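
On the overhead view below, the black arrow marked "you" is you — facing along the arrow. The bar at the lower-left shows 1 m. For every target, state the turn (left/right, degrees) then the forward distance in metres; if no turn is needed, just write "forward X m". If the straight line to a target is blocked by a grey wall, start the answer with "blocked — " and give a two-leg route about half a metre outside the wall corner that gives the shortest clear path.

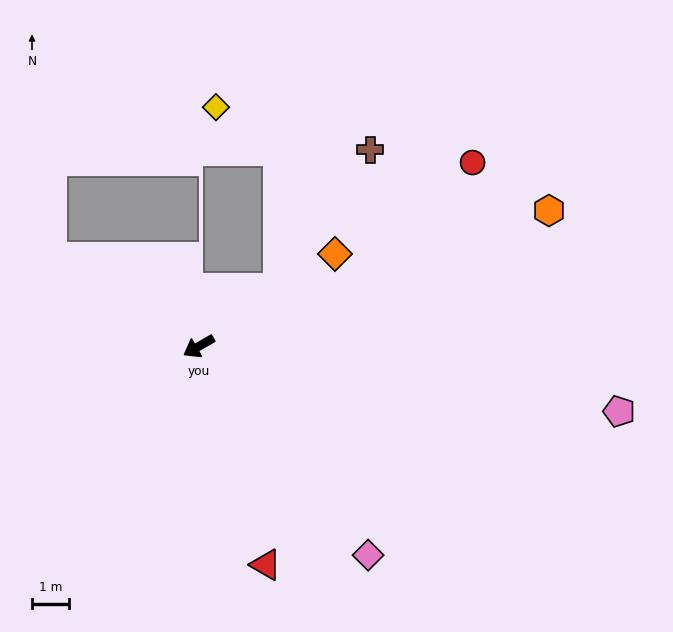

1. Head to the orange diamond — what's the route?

turn right 176°, forward 4.4 m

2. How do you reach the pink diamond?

turn left 99°, forward 7.2 m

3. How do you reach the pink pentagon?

turn left 141°, forward 11.5 m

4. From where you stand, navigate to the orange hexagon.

turn left 171°, forward 10.1 m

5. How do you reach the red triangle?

turn left 77°, forward 6.2 m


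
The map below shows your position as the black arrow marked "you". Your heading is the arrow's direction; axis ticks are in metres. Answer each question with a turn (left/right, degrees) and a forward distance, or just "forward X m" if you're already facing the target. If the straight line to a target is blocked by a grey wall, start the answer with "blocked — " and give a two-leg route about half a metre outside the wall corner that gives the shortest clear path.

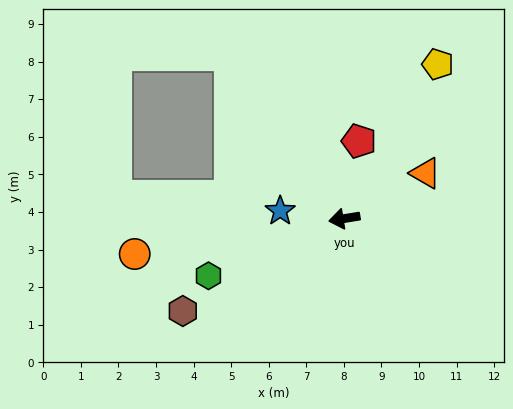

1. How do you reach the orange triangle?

turn right 160°, forward 2.5 m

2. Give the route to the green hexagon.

turn left 14°, forward 3.9 m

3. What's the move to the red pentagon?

turn right 110°, forward 2.1 m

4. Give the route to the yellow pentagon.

turn right 130°, forward 4.8 m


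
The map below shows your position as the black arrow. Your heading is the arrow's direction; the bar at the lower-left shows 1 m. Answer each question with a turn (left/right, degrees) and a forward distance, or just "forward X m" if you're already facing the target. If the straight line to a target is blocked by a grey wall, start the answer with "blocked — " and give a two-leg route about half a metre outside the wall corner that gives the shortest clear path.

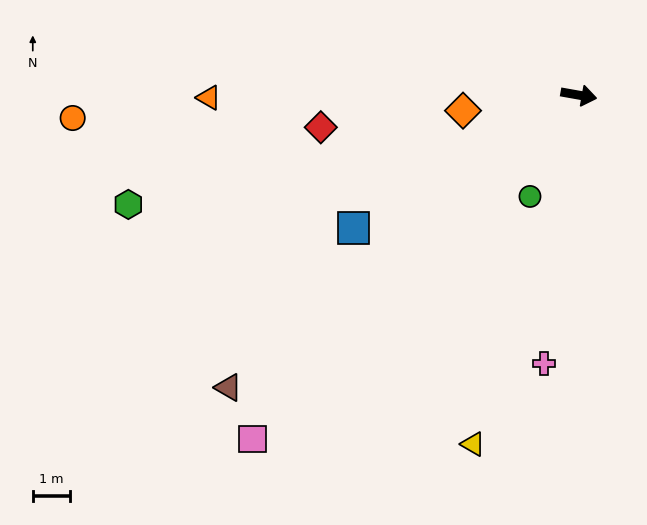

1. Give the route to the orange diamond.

turn right 162°, forward 3.1 m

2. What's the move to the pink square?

turn right 123°, forward 12.6 m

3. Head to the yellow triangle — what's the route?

turn right 97°, forward 9.7 m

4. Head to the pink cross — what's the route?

turn right 87°, forward 7.2 m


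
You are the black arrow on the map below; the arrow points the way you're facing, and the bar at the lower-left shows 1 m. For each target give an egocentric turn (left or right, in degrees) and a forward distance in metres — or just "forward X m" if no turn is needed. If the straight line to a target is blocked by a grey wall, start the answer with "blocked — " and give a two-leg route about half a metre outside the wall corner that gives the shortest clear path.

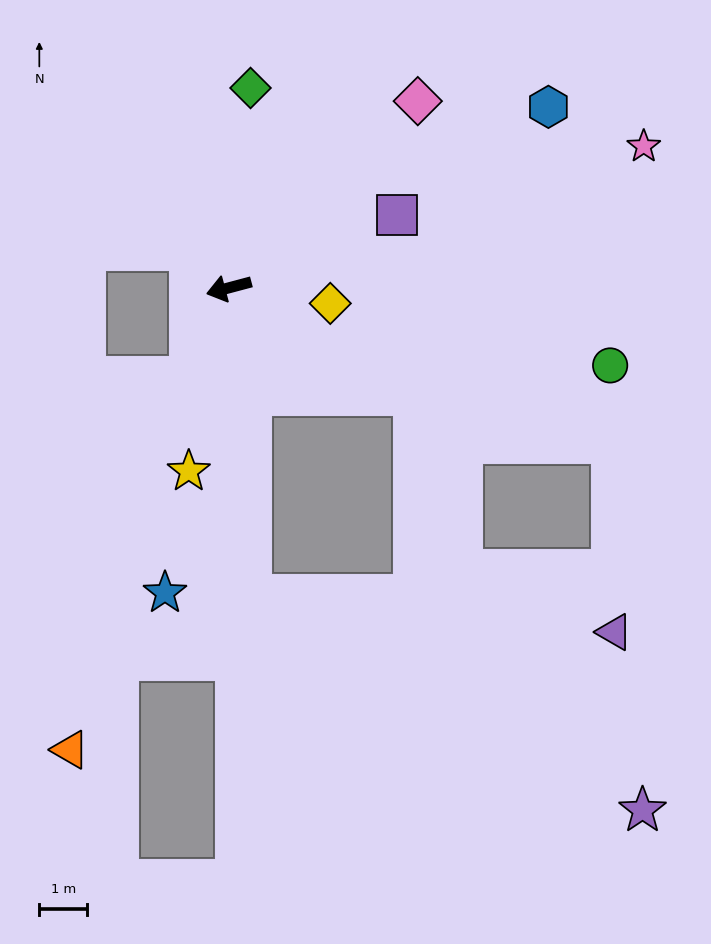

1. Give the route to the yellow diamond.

turn left 156°, forward 2.1 m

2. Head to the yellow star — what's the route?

turn left 63°, forward 3.9 m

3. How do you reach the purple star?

blocked — turn left 79°, forward 6.4 m, then turn left 57°, forward 9.3 m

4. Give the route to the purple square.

turn right 172°, forward 3.8 m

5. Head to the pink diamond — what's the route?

turn right 150°, forward 5.5 m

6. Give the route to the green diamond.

turn right 111°, forward 4.2 m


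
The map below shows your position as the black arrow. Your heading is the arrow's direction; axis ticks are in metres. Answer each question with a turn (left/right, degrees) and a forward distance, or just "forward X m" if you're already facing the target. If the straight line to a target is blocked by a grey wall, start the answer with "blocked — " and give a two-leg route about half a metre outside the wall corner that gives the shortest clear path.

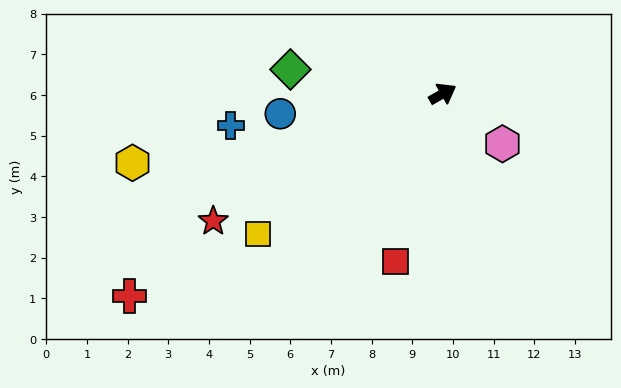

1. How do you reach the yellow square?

turn right 172°, forward 5.7 m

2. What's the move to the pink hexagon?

turn right 70°, forward 1.9 m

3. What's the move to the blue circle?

turn left 157°, forward 4.0 m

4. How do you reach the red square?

turn right 136°, forward 4.3 m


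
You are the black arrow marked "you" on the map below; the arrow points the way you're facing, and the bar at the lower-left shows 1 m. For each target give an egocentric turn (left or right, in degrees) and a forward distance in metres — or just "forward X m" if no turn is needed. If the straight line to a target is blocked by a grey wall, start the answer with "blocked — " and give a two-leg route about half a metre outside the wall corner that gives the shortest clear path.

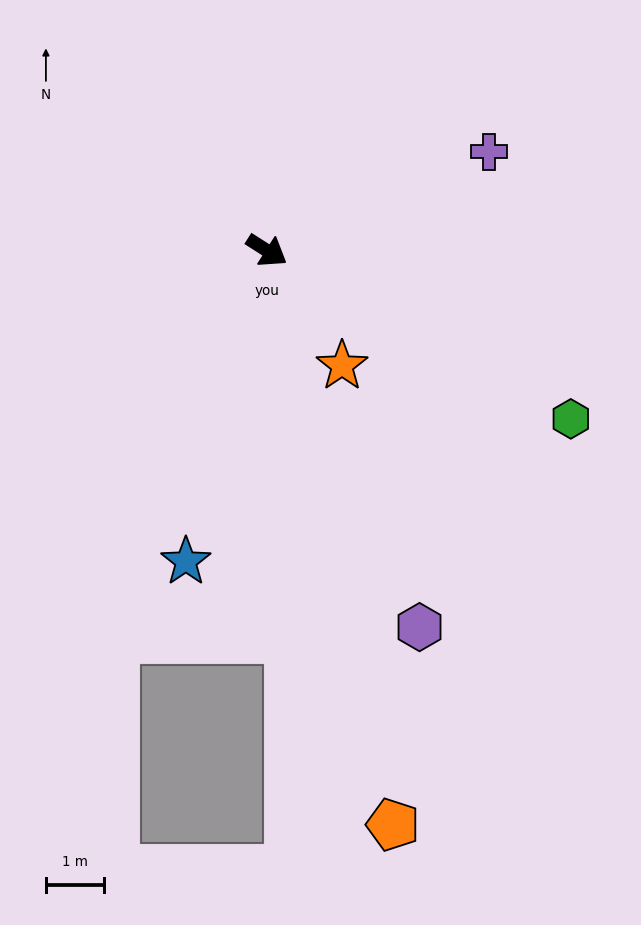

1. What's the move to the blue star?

turn right 72°, forward 5.5 m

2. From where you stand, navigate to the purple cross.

turn left 56°, forward 4.2 m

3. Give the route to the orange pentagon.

turn right 45°, forward 10.0 m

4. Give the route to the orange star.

turn right 24°, forward 2.4 m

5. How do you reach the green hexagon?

turn left 4°, forward 5.9 m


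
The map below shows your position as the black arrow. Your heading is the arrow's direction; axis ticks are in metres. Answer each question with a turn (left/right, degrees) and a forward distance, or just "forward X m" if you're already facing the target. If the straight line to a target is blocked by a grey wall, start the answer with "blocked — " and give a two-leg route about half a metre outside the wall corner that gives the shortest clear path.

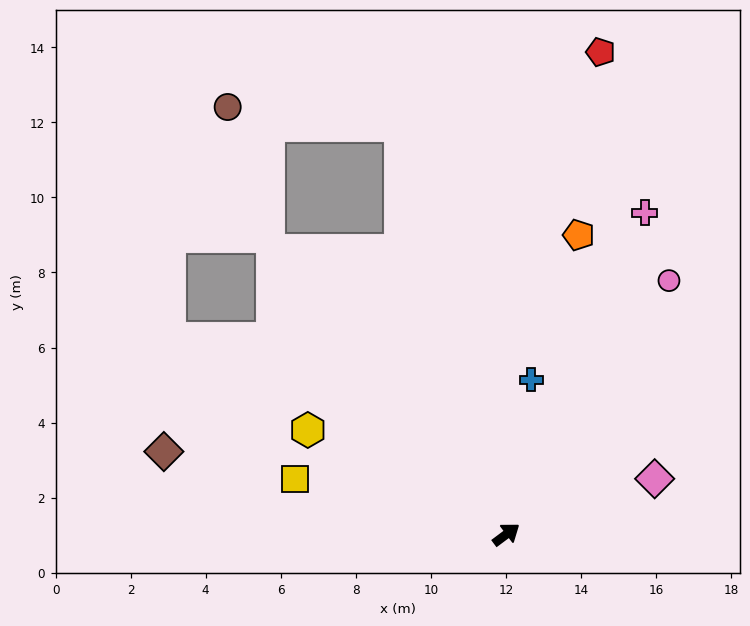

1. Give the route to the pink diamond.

turn right 16°, forward 4.2 m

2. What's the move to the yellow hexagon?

turn left 115°, forward 6.0 m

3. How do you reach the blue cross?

turn left 44°, forward 4.2 m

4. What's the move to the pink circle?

turn left 21°, forward 8.0 m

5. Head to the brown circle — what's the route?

blocked — turn left 68°, forward 11.2 m, then turn left 69°, forward 4.6 m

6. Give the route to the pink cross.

turn left 30°, forward 9.3 m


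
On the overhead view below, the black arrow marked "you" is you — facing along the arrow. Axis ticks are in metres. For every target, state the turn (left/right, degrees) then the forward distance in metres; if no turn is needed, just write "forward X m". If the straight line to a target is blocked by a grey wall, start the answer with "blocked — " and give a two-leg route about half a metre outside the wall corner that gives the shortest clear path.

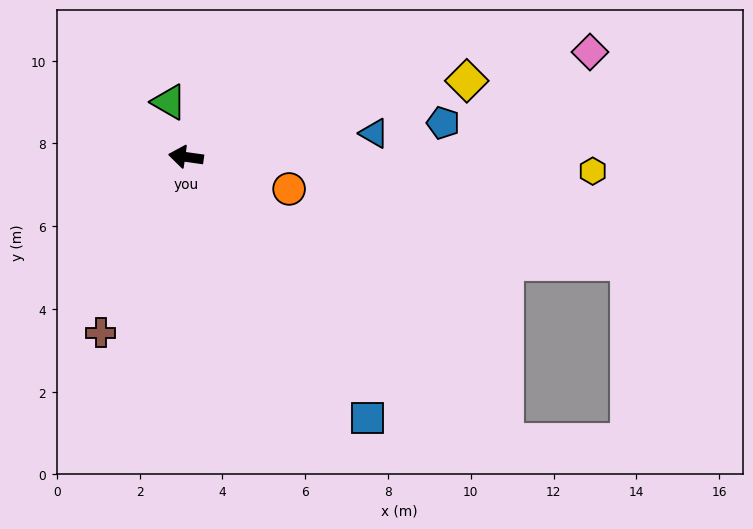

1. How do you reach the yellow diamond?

turn right 157°, forward 7.0 m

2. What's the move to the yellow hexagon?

turn right 174°, forward 9.8 m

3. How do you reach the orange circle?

turn left 171°, forward 2.6 m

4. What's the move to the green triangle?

turn right 65°, forward 1.4 m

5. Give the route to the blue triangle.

turn right 165°, forward 4.6 m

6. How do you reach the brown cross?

turn left 72°, forward 4.7 m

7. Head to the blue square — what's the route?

turn left 133°, forward 7.7 m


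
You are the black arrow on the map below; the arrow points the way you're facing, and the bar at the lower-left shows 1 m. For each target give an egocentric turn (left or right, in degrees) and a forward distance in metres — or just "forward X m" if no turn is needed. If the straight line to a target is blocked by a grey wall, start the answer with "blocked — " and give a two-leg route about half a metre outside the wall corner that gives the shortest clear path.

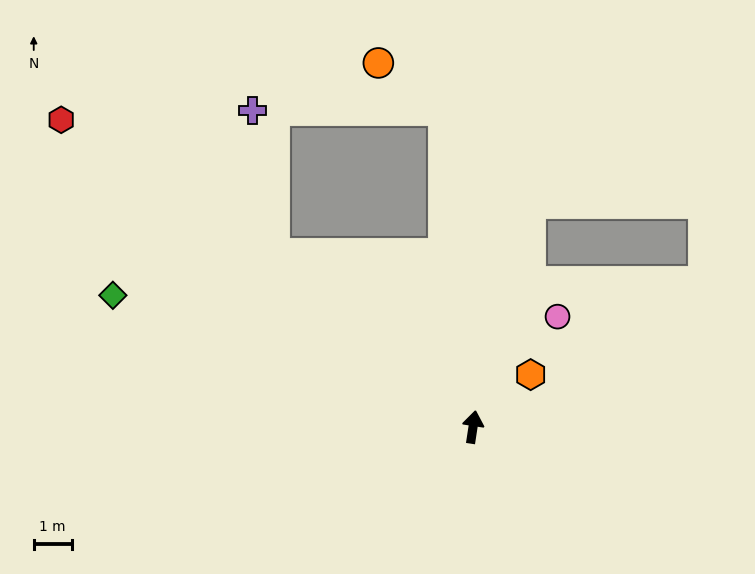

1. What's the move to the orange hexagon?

turn right 39°, forward 2.1 m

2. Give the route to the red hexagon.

turn left 62°, forward 13.5 m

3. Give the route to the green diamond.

turn left 79°, forward 10.1 m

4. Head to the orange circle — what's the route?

blocked — turn left 14°, forward 8.4 m, then turn left 49°, forward 2.1 m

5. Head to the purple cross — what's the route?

blocked — turn left 58°, forward 6.9 m, then turn right 41°, forward 3.8 m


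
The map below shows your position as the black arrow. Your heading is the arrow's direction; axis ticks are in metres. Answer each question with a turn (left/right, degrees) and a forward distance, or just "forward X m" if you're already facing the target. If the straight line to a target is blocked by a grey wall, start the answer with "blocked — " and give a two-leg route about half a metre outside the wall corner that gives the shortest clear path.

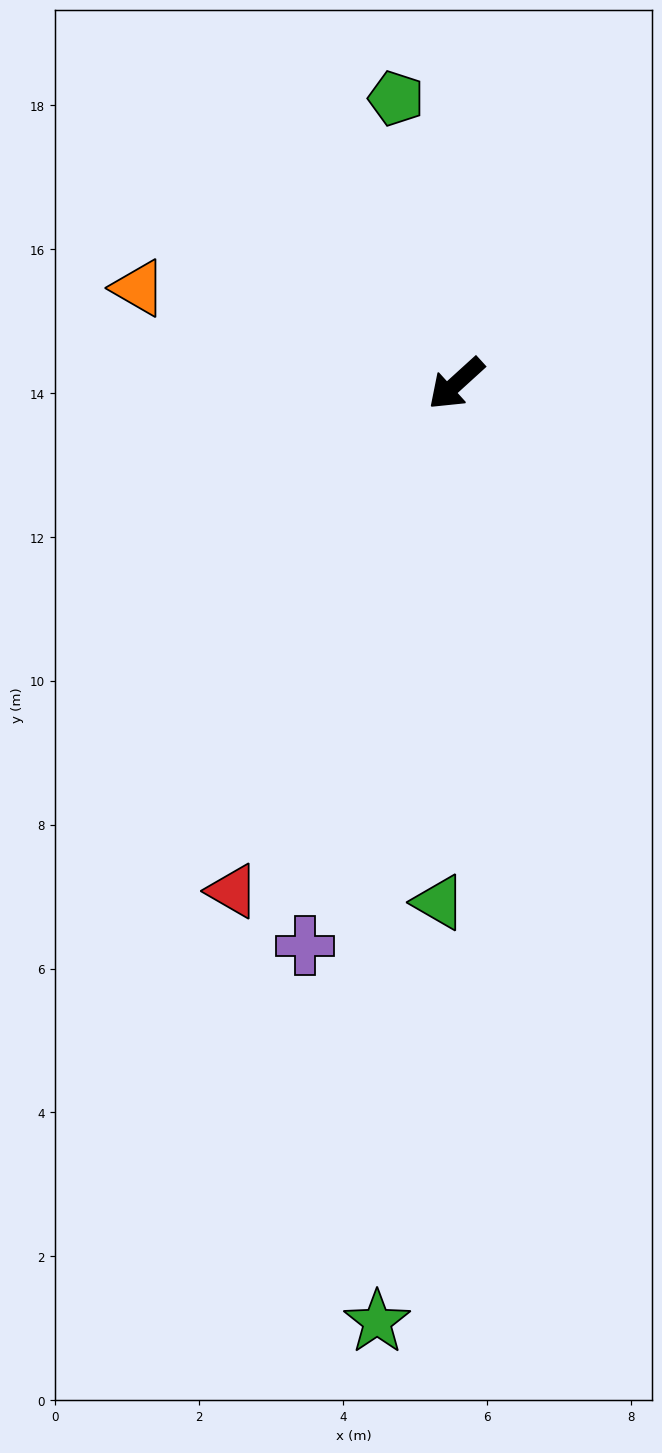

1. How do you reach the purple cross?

turn left 33°, forward 8.1 m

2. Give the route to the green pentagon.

turn right 120°, forward 4.1 m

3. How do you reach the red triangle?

turn left 24°, forward 7.7 m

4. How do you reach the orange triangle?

turn right 59°, forward 4.6 m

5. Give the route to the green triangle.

turn left 46°, forward 7.2 m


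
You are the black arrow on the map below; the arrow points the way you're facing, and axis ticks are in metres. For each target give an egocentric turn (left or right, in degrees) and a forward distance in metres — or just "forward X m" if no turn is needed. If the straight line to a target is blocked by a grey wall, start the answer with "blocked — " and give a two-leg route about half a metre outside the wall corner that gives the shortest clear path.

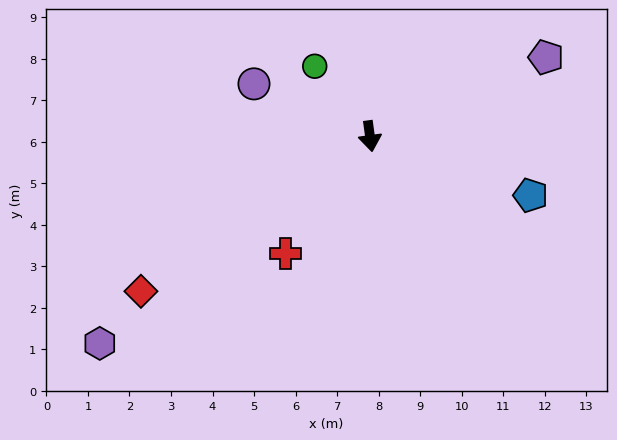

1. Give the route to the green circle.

turn right 150°, forward 2.1 m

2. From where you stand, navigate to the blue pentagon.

turn left 62°, forward 4.1 m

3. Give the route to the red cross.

turn right 44°, forward 3.5 m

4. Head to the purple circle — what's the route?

turn right 122°, forward 3.1 m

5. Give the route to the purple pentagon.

turn left 106°, forward 4.6 m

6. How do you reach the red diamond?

turn right 64°, forward 6.7 m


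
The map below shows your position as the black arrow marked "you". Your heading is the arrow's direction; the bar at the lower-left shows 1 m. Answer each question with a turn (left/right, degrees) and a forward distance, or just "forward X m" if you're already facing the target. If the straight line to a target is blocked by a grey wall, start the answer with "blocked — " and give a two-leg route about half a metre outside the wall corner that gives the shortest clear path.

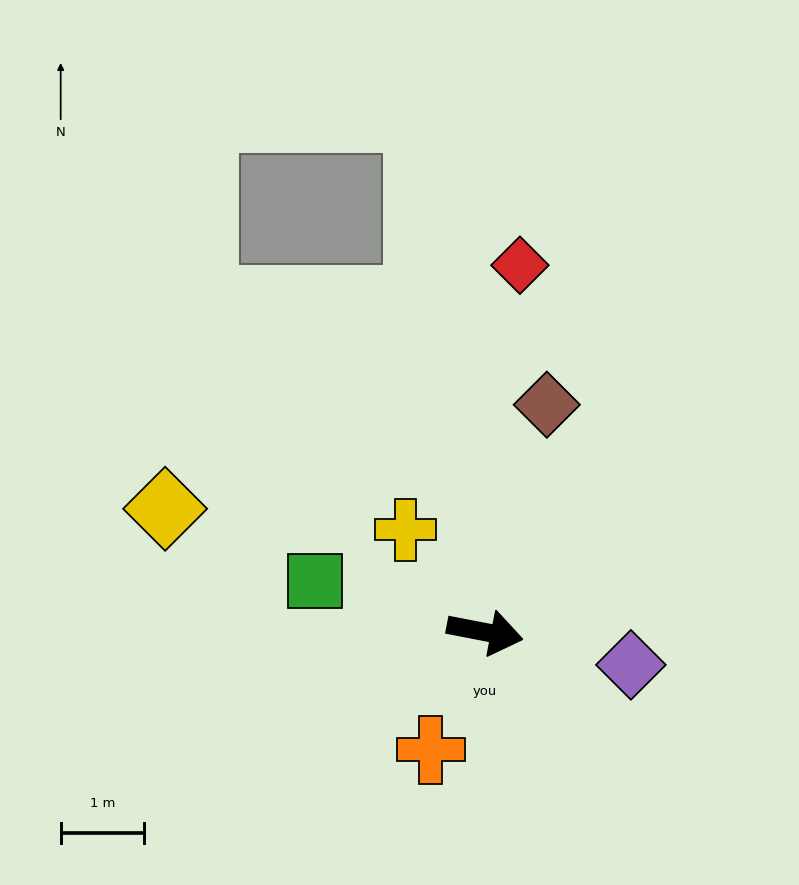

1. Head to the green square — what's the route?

turn left 174°, forward 2.1 m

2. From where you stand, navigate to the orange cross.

turn right 104°, forward 1.6 m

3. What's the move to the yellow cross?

turn left 139°, forward 1.6 m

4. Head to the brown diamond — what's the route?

turn left 86°, forward 2.8 m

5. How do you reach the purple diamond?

forward 1.8 m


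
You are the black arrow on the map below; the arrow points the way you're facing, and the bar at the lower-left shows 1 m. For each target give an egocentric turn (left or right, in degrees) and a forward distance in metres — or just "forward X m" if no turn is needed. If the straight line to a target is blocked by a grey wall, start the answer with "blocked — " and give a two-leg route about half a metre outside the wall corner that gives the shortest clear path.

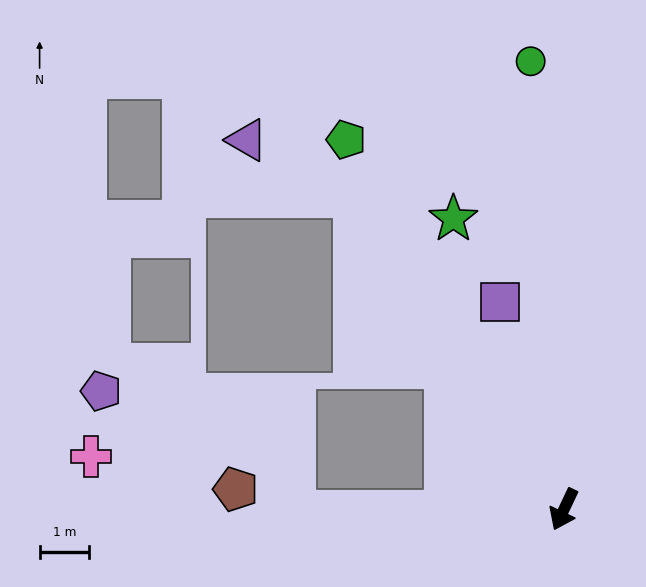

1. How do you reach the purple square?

turn right 138°, forward 4.4 m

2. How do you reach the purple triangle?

blocked — turn right 121°, forward 7.6 m, then turn left 28°, forward 2.4 m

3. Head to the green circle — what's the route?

turn right 150°, forward 9.0 m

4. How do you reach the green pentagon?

turn right 124°, forward 8.6 m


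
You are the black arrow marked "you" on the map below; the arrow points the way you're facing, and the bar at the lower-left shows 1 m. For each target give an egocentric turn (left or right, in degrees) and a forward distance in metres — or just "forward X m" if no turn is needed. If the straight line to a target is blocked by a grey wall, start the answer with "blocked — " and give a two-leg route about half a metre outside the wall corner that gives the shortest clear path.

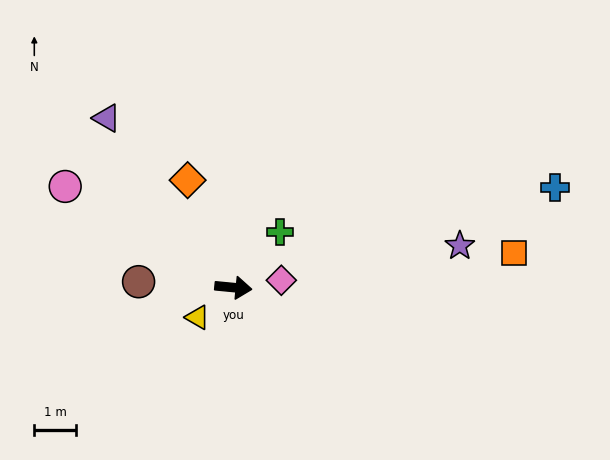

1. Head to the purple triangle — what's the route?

turn left 132°, forward 5.1 m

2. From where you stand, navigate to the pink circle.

turn left 154°, forward 4.8 m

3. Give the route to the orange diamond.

turn left 119°, forward 2.8 m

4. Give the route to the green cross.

turn left 55°, forward 1.8 m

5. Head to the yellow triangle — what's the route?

turn right 135°, forward 1.1 m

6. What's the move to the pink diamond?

turn left 14°, forward 1.2 m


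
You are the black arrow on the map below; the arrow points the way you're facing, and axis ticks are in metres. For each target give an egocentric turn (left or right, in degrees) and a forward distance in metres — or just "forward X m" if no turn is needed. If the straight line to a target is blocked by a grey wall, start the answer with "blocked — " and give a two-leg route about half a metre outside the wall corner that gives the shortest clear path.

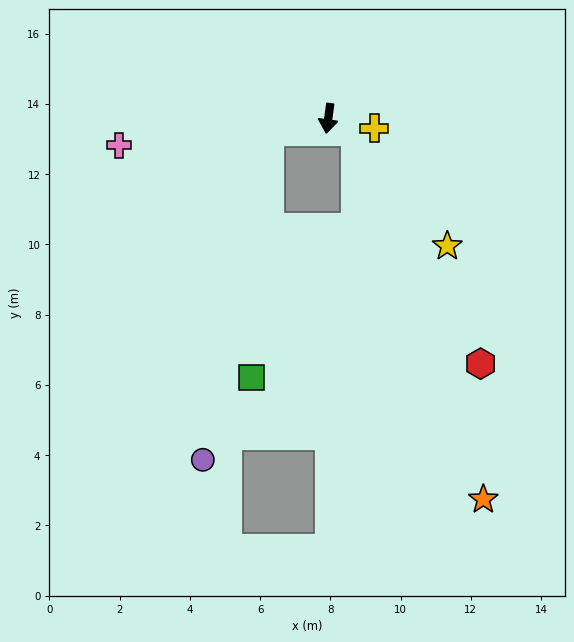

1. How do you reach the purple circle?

blocked — turn right 70°, forward 1.7 m, then turn left 66°, forward 9.5 m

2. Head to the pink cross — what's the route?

turn right 75°, forward 6.0 m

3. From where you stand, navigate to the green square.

blocked — turn right 70°, forward 1.7 m, then turn left 74°, forward 7.0 m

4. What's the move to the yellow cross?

turn left 86°, forward 1.3 m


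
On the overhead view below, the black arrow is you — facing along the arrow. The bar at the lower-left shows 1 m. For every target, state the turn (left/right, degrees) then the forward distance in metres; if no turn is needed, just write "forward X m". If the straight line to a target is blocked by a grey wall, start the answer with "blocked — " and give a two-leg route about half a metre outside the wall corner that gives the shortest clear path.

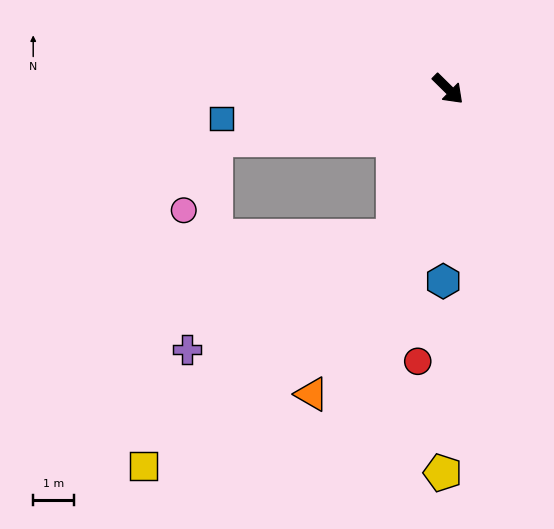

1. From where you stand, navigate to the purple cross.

blocked — turn right 66°, forward 3.9 m, then turn right 41°, forward 5.8 m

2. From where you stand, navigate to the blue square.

turn right 128°, forward 5.6 m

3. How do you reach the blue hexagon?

turn right 47°, forward 4.7 m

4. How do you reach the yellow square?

blocked — turn right 66°, forward 3.9 m, then turn right 27°, forward 8.3 m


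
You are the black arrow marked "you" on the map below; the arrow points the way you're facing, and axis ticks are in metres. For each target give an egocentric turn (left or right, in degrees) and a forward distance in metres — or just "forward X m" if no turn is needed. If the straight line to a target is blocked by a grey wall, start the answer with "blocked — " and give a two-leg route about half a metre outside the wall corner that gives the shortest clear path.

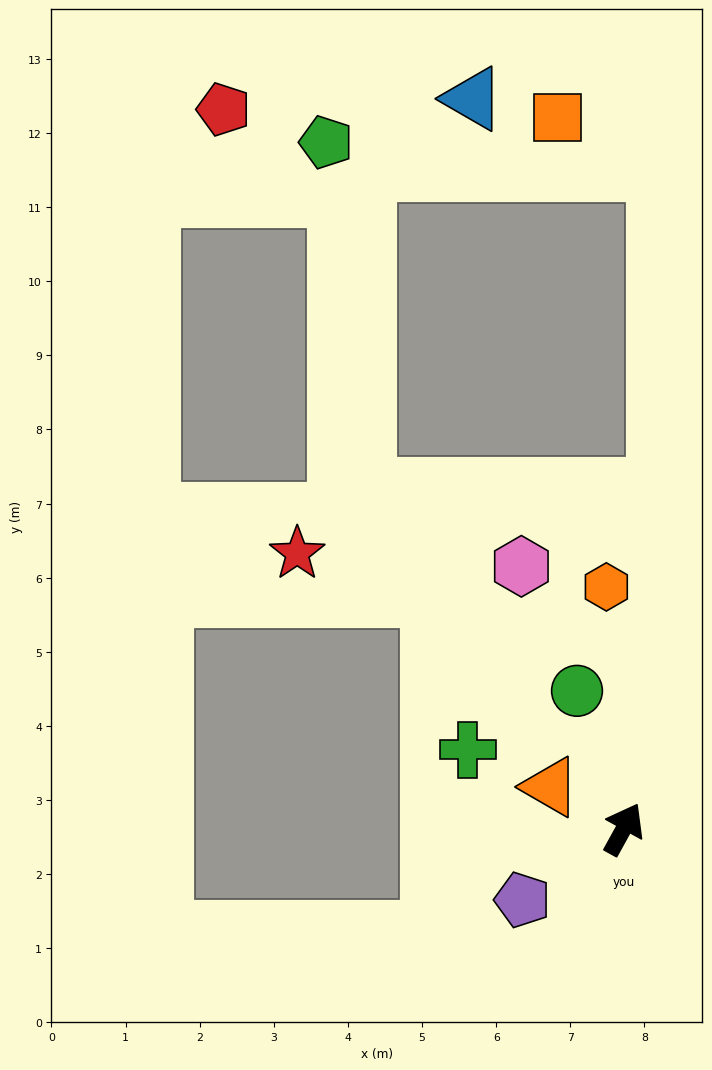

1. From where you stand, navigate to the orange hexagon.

turn left 33°, forward 3.3 m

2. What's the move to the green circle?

turn left 48°, forward 2.0 m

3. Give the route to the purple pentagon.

turn left 154°, forward 1.7 m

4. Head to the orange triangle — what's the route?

turn left 89°, forward 1.1 m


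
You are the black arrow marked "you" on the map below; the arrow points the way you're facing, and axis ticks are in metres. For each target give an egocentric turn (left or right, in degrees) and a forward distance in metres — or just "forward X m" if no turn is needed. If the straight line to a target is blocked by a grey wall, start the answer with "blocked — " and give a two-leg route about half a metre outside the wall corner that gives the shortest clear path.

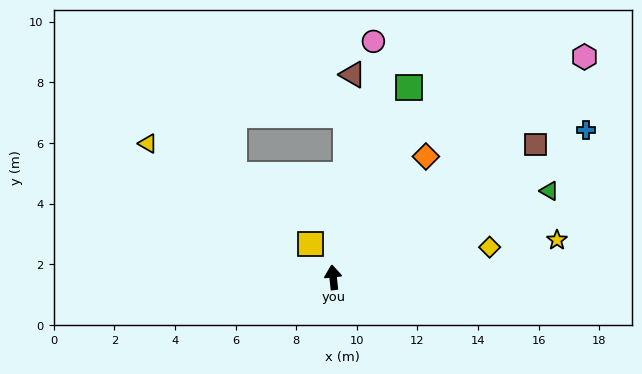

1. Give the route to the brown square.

turn right 63°, forward 8.0 m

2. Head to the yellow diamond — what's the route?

turn right 85°, forward 5.3 m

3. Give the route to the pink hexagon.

turn right 55°, forward 11.0 m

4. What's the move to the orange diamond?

turn right 44°, forward 5.0 m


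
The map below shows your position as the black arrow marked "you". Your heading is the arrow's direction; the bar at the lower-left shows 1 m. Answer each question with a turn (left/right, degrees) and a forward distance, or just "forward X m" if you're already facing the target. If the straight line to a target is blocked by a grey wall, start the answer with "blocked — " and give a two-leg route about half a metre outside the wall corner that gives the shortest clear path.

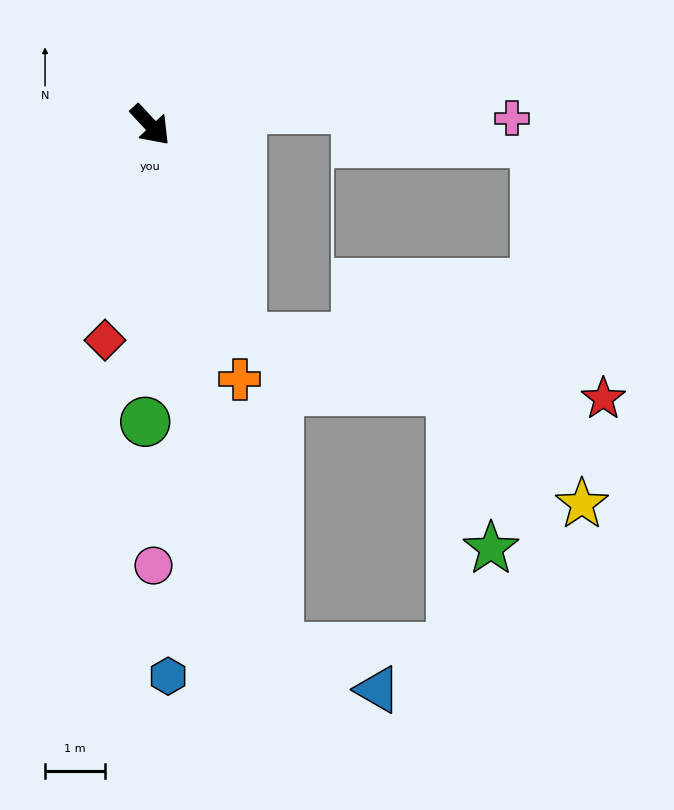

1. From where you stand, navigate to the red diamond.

turn right 55°, forward 3.7 m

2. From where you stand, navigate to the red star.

blocked — turn right 20°, forward 3.9 m, then turn left 58°, forward 6.1 m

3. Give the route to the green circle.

turn right 44°, forward 4.9 m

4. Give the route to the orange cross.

turn right 24°, forward 4.5 m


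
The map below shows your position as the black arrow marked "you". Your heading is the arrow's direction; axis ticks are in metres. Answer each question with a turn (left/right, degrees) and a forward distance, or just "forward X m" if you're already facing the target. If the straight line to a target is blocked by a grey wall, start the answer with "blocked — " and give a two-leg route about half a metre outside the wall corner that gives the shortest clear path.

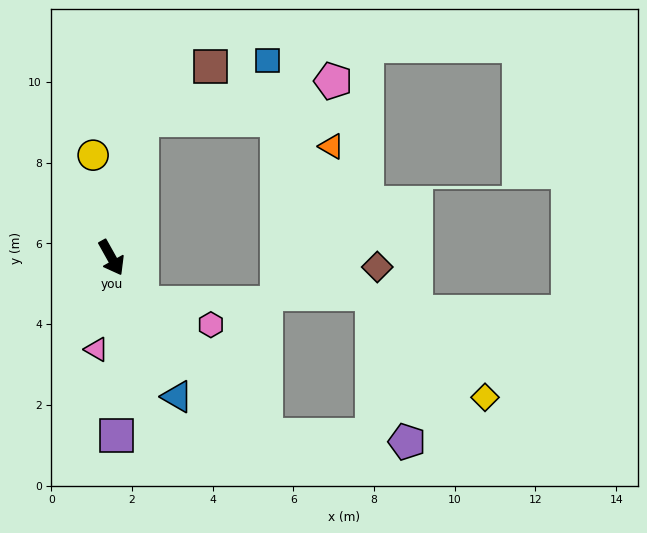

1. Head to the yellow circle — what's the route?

turn left 161°, forward 2.6 m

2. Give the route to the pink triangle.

turn right 38°, forward 2.3 m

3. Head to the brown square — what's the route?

blocked — turn left 138°, forward 3.5 m, then turn right 39°, forward 2.1 m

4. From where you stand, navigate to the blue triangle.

turn right 4°, forward 3.8 m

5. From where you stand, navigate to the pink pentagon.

blocked — turn left 138°, forward 3.5 m, then turn right 66°, forward 4.8 m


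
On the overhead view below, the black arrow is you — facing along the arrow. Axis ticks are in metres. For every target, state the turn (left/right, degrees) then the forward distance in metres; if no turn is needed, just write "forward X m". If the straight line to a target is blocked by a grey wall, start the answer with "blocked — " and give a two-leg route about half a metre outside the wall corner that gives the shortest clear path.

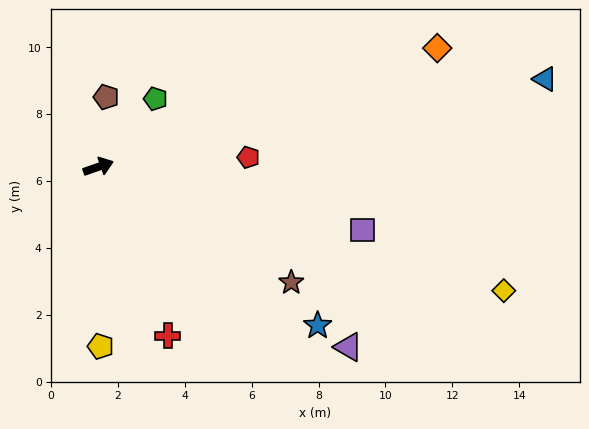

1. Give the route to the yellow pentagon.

turn right 109°, forward 5.4 m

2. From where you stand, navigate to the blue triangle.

turn right 8°, forward 13.6 m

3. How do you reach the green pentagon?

turn left 31°, forward 2.7 m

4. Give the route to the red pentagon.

turn right 16°, forward 4.5 m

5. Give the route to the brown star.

turn right 50°, forward 6.7 m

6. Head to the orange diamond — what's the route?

forward 10.7 m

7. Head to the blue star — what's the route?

turn right 55°, forward 8.1 m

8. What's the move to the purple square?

turn right 33°, forward 8.1 m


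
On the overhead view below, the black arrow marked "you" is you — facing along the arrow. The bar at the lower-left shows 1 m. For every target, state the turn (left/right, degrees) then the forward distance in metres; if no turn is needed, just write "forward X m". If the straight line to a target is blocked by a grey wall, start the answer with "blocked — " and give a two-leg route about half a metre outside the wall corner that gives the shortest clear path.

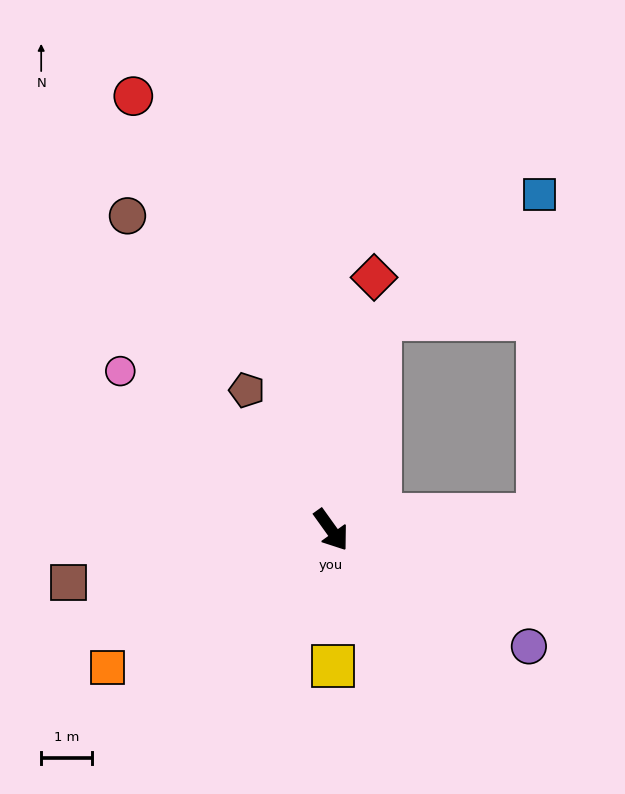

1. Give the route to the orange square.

turn right 94°, forward 5.1 m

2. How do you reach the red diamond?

turn left 135°, forward 5.0 m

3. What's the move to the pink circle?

turn right 163°, forward 5.2 m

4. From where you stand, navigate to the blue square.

blocked — turn left 131°, forward 4.2 m, then turn right 38°, forward 4.0 m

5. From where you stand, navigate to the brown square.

turn right 114°, forward 5.2 m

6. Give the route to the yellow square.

turn right 35°, forward 2.7 m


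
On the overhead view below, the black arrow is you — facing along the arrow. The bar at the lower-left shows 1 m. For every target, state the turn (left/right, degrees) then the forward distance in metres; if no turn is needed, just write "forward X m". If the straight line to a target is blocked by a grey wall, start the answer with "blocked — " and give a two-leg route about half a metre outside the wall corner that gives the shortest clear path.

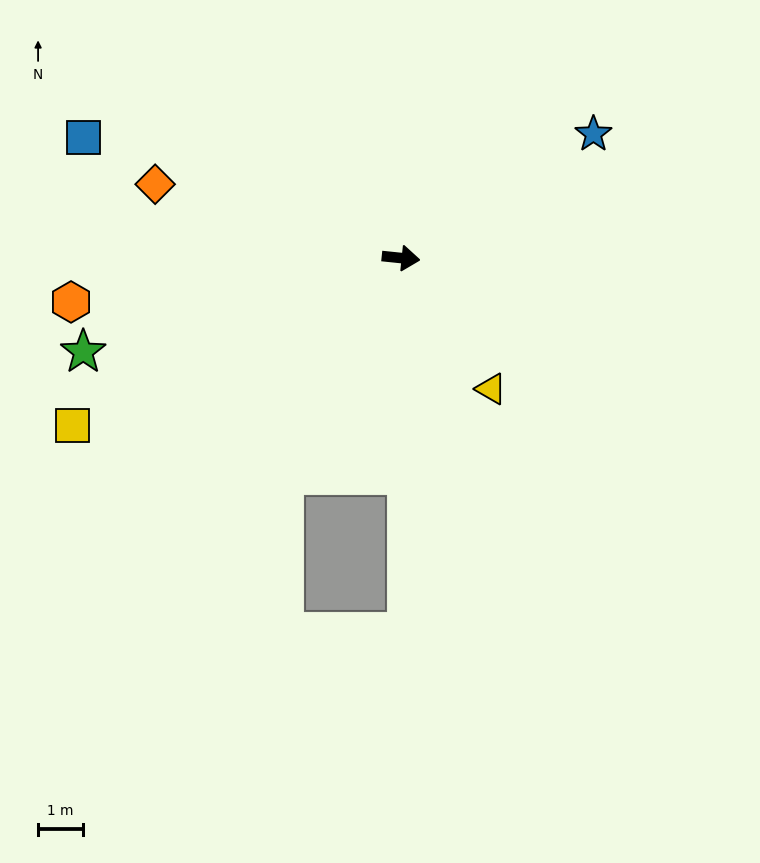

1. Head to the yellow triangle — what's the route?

turn right 50°, forward 3.5 m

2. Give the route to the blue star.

turn left 39°, forward 5.1 m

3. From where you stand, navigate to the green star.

turn right 158°, forward 7.3 m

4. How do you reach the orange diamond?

turn left 169°, forward 5.7 m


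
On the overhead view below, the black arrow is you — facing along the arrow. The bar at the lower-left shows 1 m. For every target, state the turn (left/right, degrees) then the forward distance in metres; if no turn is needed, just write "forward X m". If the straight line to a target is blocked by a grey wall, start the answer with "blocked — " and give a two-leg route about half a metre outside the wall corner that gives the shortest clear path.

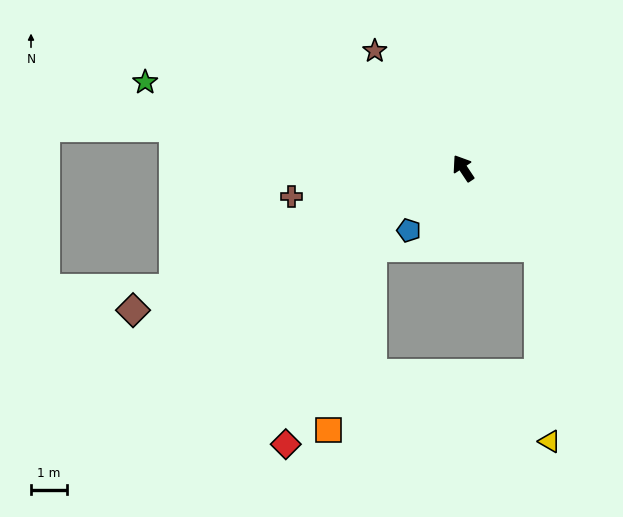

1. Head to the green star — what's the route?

turn left 41°, forward 9.3 m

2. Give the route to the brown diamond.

turn left 80°, forward 10.1 m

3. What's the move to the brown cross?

turn left 66°, forward 4.9 m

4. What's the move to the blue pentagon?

turn left 105°, forward 2.3 m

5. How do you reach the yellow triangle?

blocked — turn right 170°, forward 3.1 m, then turn right 40°, forward 5.5 m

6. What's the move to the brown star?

turn left 3°, forward 4.1 m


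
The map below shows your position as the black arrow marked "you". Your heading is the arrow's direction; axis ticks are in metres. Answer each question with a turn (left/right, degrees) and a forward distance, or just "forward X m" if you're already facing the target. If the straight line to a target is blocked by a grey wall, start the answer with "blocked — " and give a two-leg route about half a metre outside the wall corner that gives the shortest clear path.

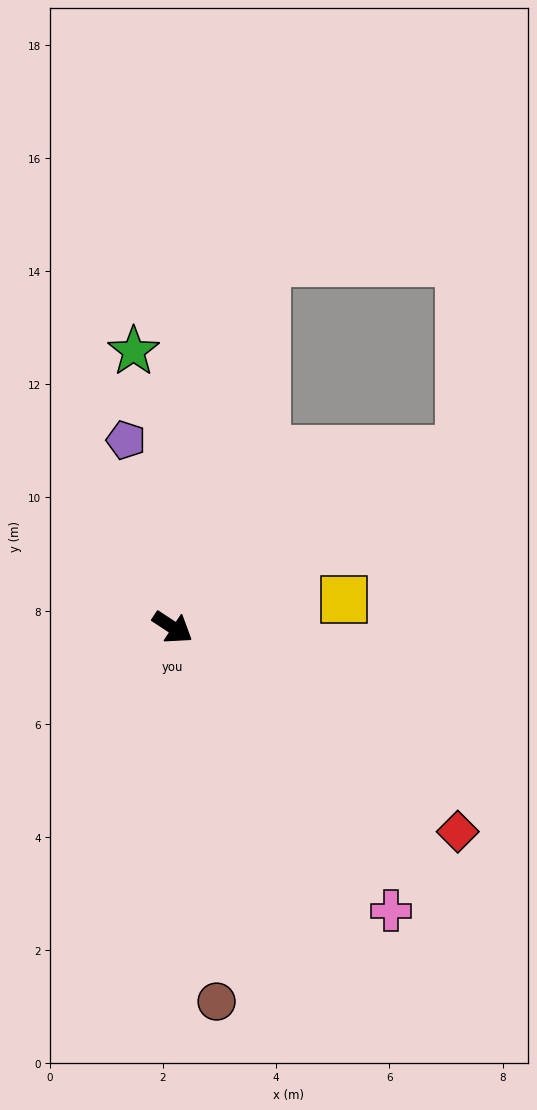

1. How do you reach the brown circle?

turn right 50°, forward 6.7 m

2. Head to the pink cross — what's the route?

turn right 19°, forward 6.3 m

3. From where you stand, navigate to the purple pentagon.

turn left 137°, forward 3.4 m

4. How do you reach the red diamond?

turn right 2°, forward 6.2 m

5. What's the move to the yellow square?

turn left 43°, forward 3.1 m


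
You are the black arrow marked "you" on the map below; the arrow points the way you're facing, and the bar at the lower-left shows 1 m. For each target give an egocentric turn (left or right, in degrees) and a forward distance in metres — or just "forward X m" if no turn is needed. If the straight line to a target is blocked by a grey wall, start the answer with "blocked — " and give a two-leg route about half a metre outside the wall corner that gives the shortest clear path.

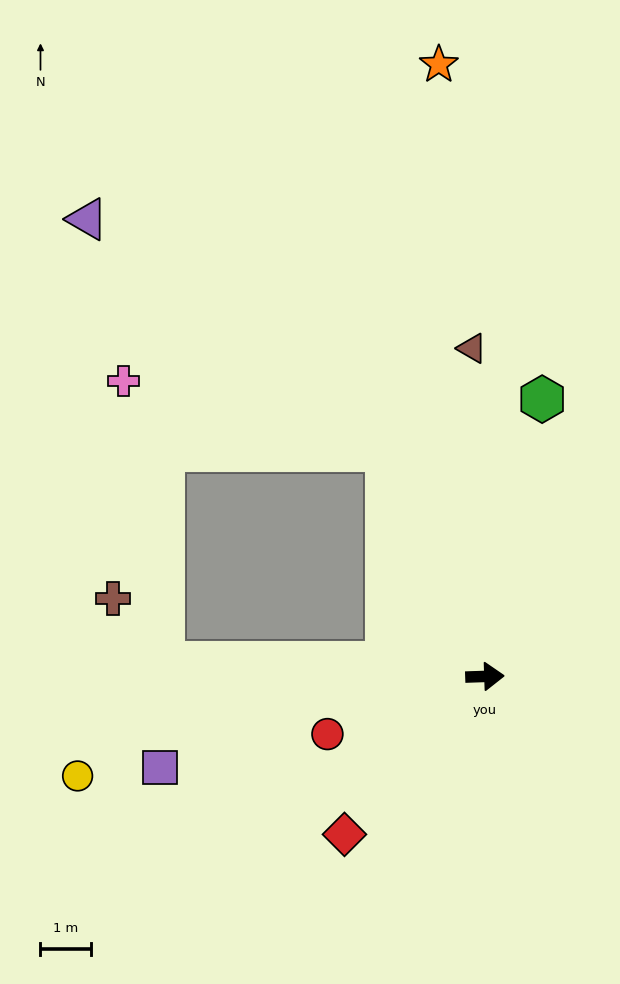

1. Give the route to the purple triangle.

blocked — turn left 111°, forward 4.9 m, then turn left 29°, forward 7.5 m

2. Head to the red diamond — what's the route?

turn right 134°, forward 4.2 m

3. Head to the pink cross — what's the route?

blocked — turn left 111°, forward 4.9 m, then turn left 52°, forward 5.4 m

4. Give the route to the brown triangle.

turn left 90°, forward 6.5 m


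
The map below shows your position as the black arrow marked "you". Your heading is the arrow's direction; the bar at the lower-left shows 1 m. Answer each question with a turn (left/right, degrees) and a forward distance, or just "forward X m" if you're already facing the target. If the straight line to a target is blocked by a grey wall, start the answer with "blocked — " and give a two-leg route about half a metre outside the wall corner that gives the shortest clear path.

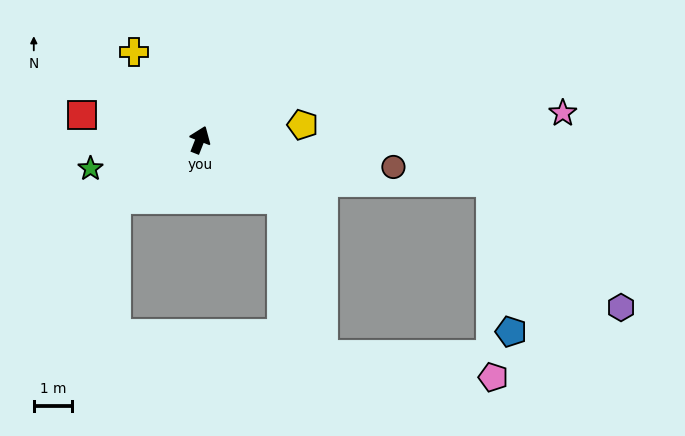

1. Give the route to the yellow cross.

turn left 59°, forward 2.9 m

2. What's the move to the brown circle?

turn right 77°, forward 5.1 m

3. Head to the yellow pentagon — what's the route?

turn right 60°, forward 2.7 m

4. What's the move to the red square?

turn left 100°, forward 3.2 m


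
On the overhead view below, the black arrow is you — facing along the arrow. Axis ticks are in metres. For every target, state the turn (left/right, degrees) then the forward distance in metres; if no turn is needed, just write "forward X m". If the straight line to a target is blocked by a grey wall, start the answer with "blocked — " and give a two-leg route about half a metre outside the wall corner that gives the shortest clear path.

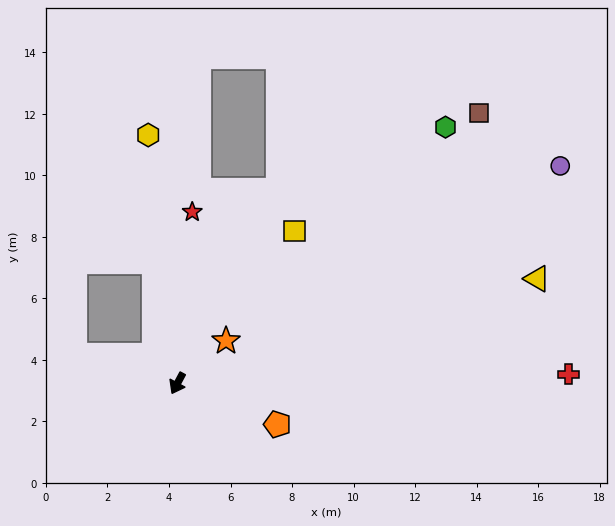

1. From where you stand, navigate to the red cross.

turn left 119°, forward 12.7 m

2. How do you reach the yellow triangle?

turn left 134°, forward 12.2 m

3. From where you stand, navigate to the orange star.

turn left 159°, forward 2.1 m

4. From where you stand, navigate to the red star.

turn right 157°, forward 5.6 m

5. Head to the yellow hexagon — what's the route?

turn right 145°, forward 8.1 m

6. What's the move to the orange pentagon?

turn left 96°, forward 3.5 m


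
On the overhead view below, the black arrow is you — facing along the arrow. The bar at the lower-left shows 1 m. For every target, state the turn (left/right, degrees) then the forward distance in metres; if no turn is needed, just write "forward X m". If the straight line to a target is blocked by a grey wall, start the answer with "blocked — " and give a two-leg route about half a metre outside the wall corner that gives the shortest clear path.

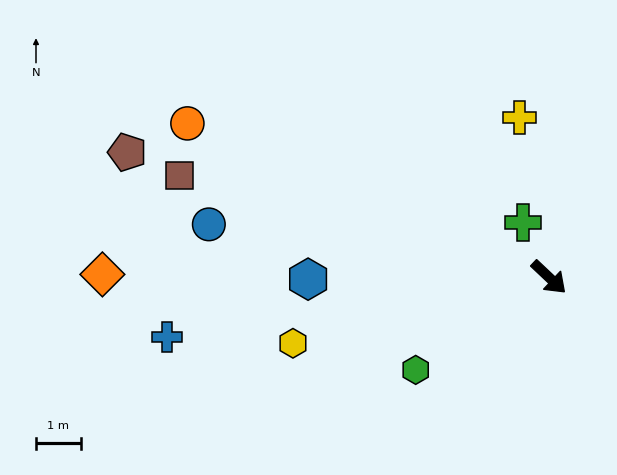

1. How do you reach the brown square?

turn right 152°, forward 8.6 m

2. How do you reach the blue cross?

turn right 128°, forward 8.6 m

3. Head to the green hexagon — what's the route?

turn right 102°, forward 3.6 m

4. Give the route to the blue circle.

turn right 146°, forward 7.7 m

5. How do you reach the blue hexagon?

turn right 136°, forward 5.4 m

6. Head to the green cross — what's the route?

turn left 159°, forward 1.4 m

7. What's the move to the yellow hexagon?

turn right 122°, forward 5.9 m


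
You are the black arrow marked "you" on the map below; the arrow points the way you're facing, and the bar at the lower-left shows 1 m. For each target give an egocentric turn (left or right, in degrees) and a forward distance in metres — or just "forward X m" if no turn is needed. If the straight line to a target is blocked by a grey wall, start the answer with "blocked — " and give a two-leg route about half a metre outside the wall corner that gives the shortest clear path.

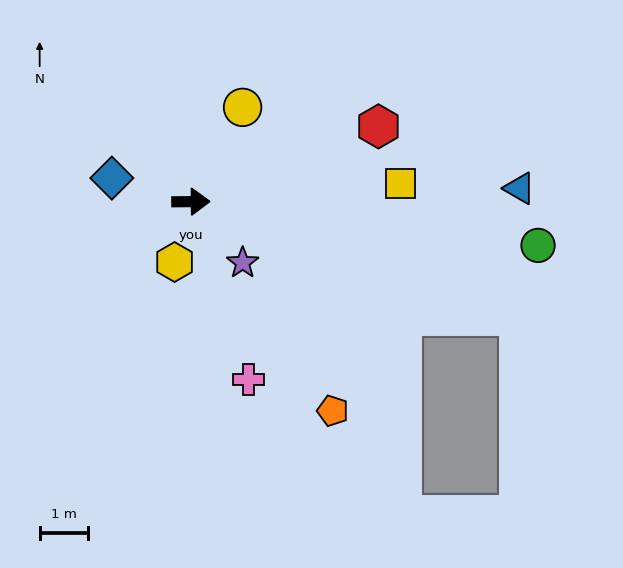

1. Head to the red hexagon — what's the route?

turn left 21°, forward 4.2 m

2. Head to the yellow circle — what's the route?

turn left 61°, forward 2.2 m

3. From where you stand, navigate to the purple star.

turn right 50°, forward 1.7 m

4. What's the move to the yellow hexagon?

turn right 106°, forward 1.3 m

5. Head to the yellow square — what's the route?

turn left 4°, forward 4.4 m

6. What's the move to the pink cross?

turn right 73°, forward 3.9 m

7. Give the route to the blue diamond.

turn left 163°, forward 1.7 m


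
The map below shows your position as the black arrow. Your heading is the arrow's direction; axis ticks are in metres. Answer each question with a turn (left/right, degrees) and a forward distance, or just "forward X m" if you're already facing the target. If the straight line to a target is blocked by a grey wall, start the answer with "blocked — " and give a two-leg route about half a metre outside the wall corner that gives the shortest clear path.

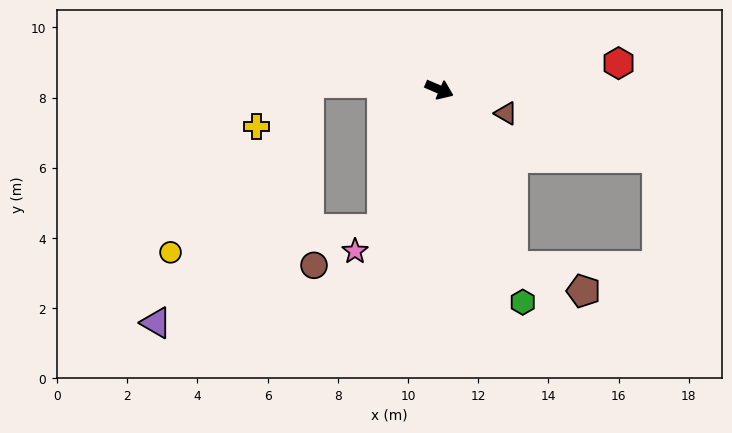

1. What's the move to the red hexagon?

turn left 32°, forward 5.2 m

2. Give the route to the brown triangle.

turn left 4°, forward 2.0 m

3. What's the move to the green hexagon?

turn right 45°, forward 6.5 m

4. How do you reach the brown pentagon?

blocked — turn right 44°, forward 5.5 m, then turn left 48°, forward 2.1 m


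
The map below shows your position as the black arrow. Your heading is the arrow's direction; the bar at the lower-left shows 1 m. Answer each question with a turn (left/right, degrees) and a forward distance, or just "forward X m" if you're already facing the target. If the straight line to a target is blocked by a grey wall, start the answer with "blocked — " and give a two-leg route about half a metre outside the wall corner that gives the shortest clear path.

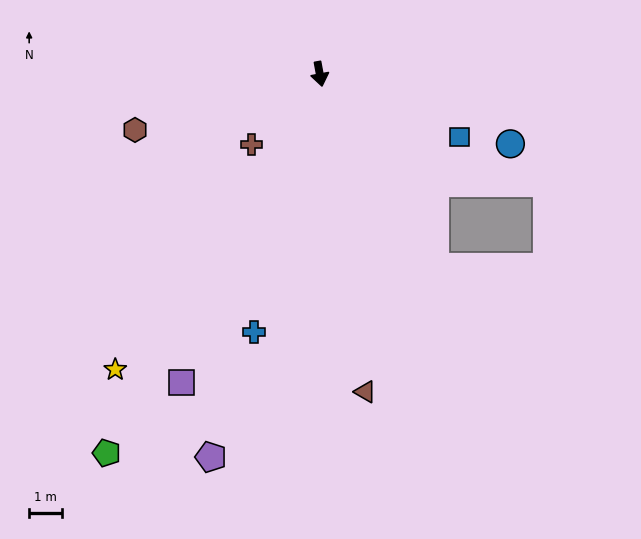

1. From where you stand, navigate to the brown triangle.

turn right 2°, forward 9.8 m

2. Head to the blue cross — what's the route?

turn right 25°, forward 8.1 m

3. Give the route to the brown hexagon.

turn right 84°, forward 5.9 m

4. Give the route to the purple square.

turn right 35°, forward 10.3 m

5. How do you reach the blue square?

turn left 55°, forward 4.7 m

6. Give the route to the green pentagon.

turn right 40°, forward 13.3 m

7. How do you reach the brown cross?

turn right 54°, forward 3.0 m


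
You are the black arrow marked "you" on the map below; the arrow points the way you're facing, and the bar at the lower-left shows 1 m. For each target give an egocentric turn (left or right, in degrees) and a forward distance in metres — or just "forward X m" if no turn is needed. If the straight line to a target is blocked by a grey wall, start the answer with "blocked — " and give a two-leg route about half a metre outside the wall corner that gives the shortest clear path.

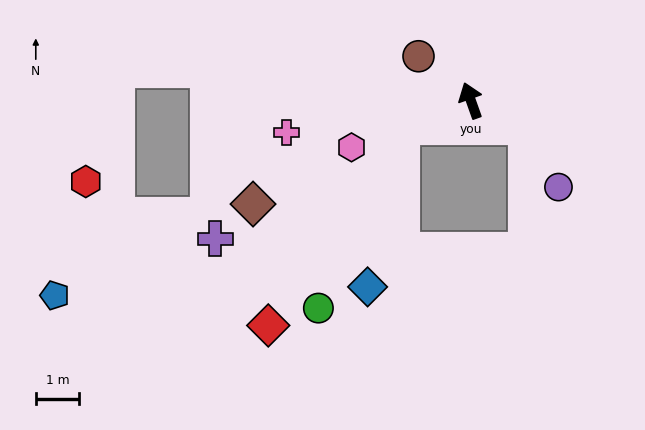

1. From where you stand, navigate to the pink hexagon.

turn left 92°, forward 3.0 m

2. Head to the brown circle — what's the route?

turn left 30°, forward 1.6 m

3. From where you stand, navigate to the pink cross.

turn left 80°, forward 4.3 m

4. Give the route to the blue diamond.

blocked — turn left 91°, forward 1.7 m, then turn left 58°, forward 3.8 m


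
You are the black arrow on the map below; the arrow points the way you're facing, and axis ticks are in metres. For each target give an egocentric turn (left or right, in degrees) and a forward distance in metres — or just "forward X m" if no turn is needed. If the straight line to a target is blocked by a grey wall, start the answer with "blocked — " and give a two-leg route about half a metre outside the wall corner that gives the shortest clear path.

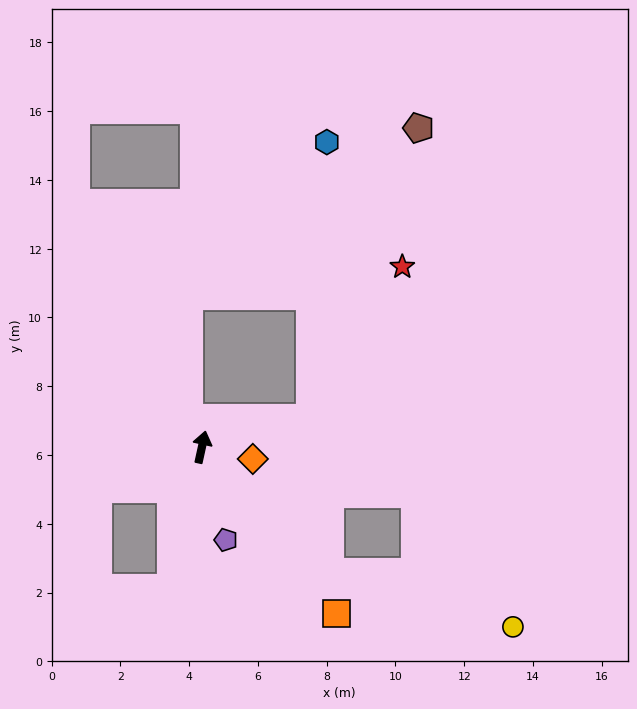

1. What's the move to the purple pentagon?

turn right 153°, forward 2.8 m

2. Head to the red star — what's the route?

blocked — turn right 63°, forward 3.3 m, then turn left 44°, forward 5.2 m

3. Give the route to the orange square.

turn right 129°, forward 6.2 m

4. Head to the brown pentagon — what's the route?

blocked — turn right 63°, forward 3.3 m, then turn left 55°, forward 9.0 m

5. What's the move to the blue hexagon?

blocked — turn right 63°, forward 3.3 m, then turn left 72°, forward 8.1 m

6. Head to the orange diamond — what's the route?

turn right 91°, forward 1.5 m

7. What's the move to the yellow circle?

blocked — turn right 122°, forward 5.2 m, then turn left 28°, forward 5.6 m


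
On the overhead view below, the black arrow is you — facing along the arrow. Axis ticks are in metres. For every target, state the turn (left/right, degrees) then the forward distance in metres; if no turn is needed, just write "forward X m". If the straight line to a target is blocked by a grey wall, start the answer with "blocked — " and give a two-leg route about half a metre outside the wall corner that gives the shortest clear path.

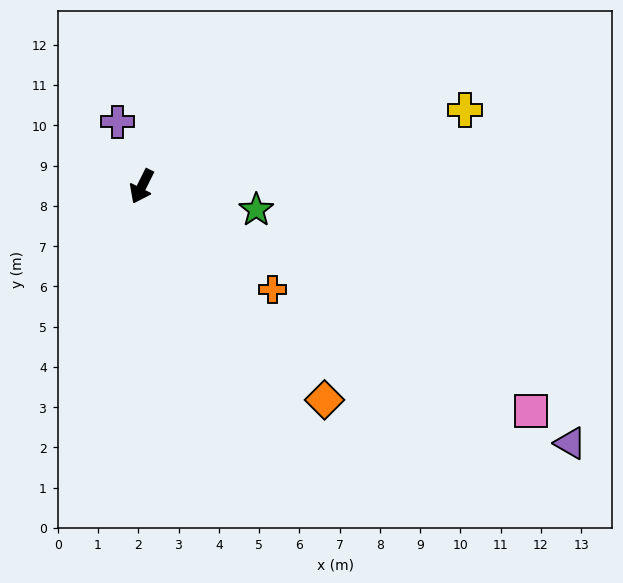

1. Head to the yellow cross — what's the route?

turn left 130°, forward 8.2 m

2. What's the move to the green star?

turn left 105°, forward 2.9 m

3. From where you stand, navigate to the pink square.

turn left 87°, forward 11.2 m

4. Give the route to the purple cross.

turn right 133°, forward 1.7 m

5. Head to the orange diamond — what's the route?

turn left 67°, forward 7.0 m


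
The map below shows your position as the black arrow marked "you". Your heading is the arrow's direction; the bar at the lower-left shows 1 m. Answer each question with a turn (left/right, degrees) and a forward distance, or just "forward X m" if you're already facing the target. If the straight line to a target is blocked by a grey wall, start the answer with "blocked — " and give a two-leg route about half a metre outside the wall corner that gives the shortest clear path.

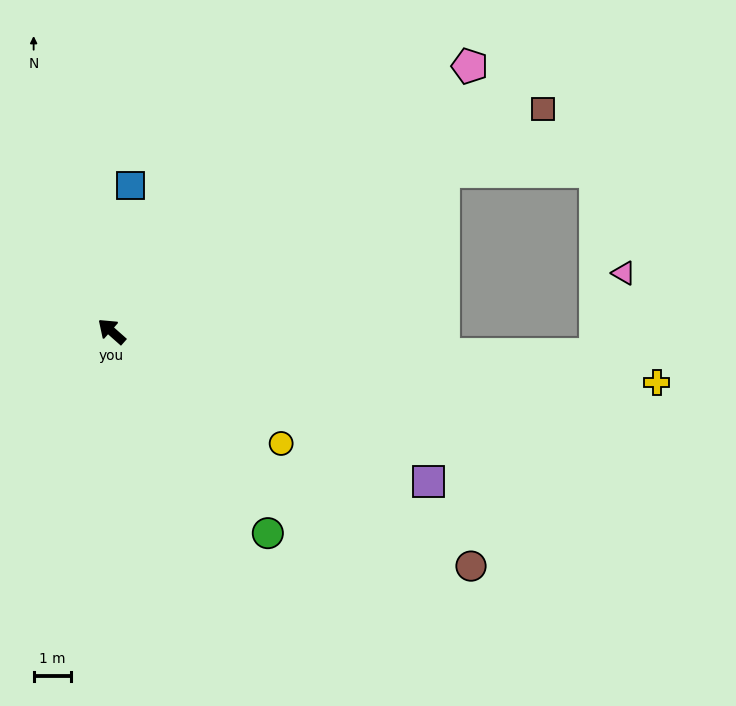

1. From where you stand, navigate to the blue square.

turn right 56°, forward 3.9 m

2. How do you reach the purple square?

turn right 164°, forward 9.3 m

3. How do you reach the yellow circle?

turn right 172°, forward 5.4 m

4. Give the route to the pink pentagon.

turn right 102°, forward 11.8 m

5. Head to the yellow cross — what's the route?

turn right 144°, forward 14.5 m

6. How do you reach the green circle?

turn left 169°, forward 6.8 m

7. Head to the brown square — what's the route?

turn right 111°, forward 12.9 m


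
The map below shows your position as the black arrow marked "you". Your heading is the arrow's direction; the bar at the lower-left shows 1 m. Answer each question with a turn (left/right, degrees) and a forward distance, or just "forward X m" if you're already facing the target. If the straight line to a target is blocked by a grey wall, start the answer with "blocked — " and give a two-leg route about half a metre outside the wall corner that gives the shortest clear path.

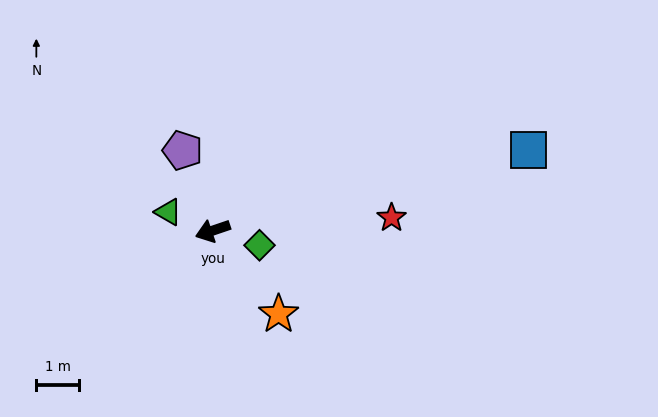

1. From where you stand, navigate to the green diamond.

turn left 144°, forward 1.2 m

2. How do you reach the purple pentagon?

turn right 88°, forward 2.0 m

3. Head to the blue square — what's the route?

turn left 176°, forward 7.7 m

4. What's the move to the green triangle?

turn right 41°, forward 1.1 m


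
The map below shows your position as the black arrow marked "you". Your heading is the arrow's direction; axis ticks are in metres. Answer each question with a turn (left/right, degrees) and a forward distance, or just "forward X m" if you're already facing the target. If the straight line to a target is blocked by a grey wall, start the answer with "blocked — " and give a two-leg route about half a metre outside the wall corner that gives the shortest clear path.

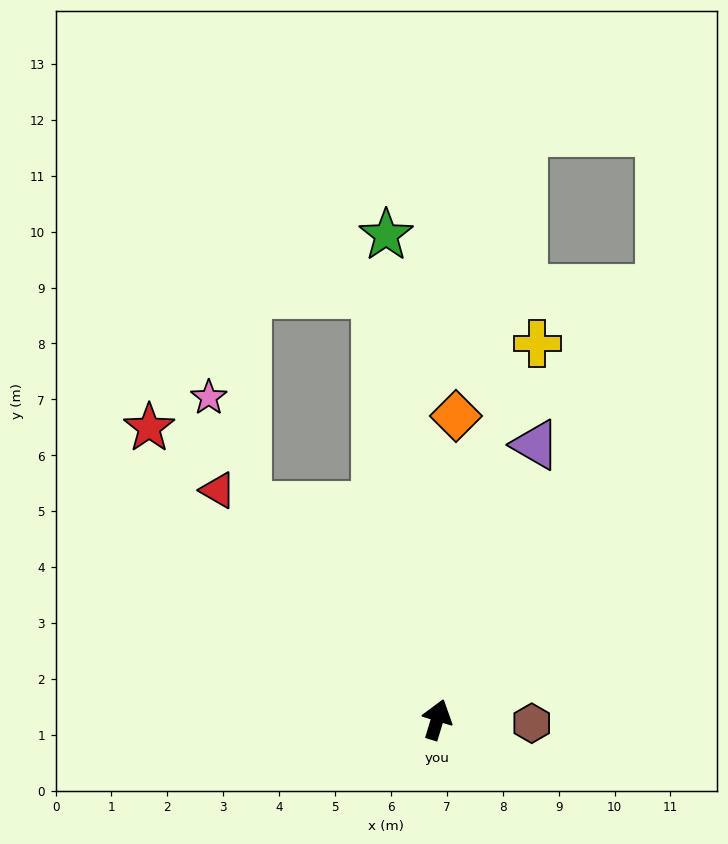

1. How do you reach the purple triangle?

turn right 3°, forward 5.2 m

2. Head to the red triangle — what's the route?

turn left 61°, forward 5.7 m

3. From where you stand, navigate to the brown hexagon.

turn right 75°, forward 1.7 m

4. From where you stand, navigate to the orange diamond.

turn left 13°, forward 5.4 m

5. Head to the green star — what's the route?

turn left 23°, forward 8.7 m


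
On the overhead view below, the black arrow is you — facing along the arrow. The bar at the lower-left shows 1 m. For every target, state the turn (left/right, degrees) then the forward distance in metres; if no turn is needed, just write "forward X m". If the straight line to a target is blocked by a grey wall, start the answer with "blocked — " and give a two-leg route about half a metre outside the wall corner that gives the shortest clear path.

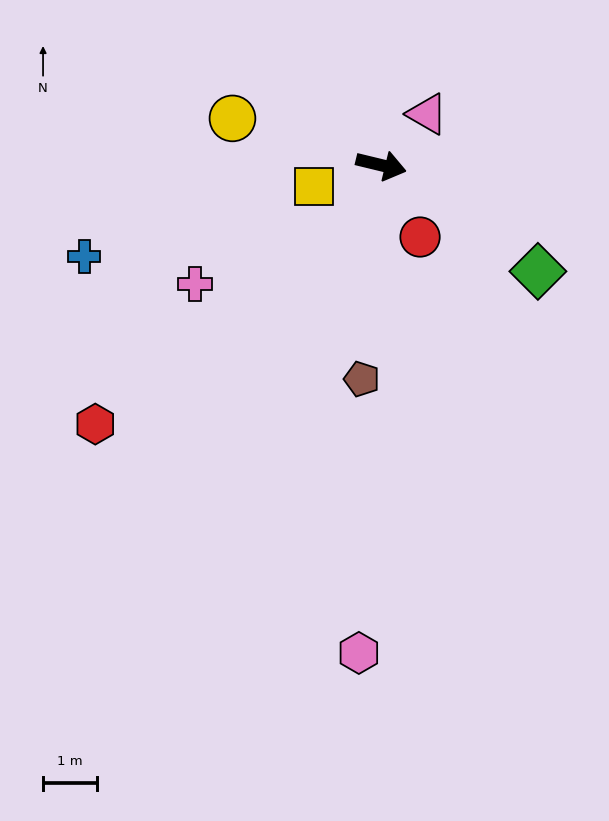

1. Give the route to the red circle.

turn right 48°, forward 1.5 m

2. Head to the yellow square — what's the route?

turn right 149°, forward 1.3 m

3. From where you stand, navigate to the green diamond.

turn right 21°, forward 3.5 m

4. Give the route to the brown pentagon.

turn right 82°, forward 4.0 m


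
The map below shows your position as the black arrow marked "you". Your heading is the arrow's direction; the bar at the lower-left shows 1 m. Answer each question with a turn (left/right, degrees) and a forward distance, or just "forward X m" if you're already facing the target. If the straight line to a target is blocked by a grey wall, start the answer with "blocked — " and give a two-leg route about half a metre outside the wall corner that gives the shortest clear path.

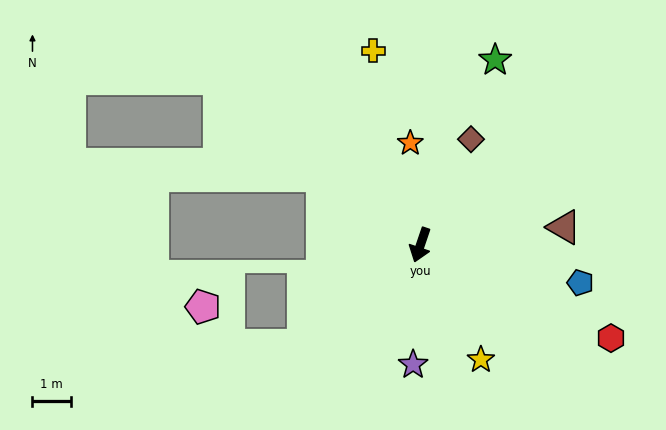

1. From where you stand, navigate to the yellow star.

turn left 47°, forward 3.4 m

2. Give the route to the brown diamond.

turn left 173°, forward 3.0 m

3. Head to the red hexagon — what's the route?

turn left 83°, forward 5.5 m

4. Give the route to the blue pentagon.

turn left 95°, forward 4.3 m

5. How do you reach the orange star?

turn right 156°, forward 2.7 m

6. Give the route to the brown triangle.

turn left 116°, forward 3.8 m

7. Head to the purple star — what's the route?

turn left 15°, forward 3.1 m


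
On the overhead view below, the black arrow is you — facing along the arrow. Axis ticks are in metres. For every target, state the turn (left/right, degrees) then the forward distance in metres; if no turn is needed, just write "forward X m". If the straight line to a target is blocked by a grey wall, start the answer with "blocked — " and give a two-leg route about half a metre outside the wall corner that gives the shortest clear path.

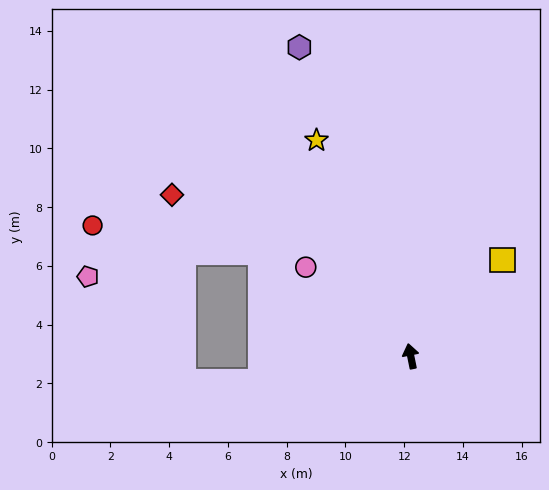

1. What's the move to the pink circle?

turn left 38°, forward 4.7 m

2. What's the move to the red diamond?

turn left 44°, forward 9.8 m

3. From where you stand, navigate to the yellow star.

turn left 12°, forward 8.0 m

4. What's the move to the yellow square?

turn right 55°, forward 4.5 m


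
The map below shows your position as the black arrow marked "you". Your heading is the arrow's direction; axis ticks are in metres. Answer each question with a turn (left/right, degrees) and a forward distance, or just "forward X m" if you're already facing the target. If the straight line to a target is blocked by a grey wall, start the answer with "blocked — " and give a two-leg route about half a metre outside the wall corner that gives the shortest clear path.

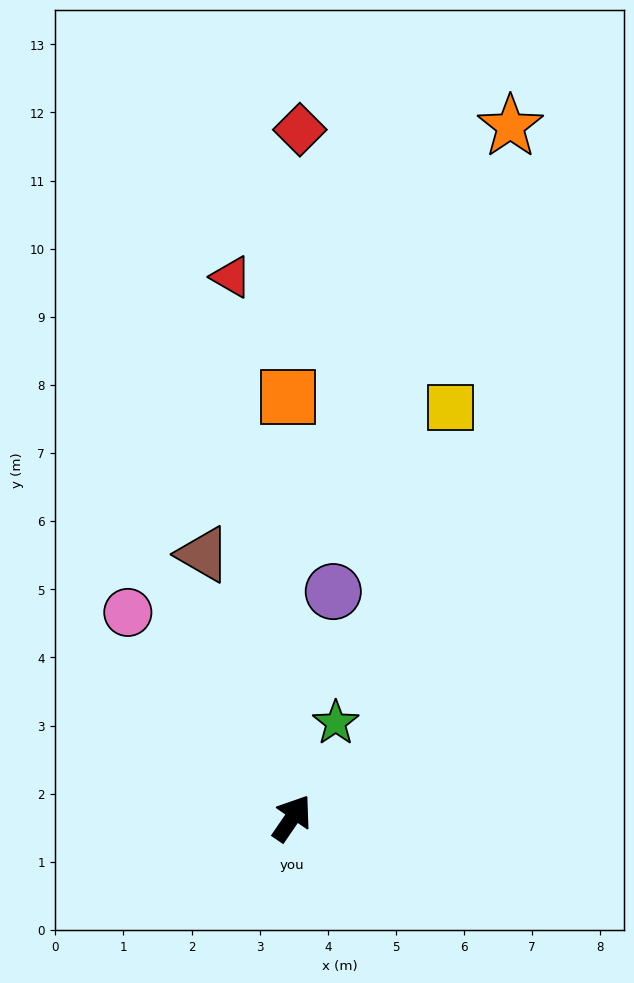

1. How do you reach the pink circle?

turn left 73°, forward 3.9 m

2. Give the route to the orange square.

turn left 35°, forward 6.2 m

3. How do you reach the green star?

turn left 10°, forward 1.5 m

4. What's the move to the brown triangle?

turn left 53°, forward 4.1 m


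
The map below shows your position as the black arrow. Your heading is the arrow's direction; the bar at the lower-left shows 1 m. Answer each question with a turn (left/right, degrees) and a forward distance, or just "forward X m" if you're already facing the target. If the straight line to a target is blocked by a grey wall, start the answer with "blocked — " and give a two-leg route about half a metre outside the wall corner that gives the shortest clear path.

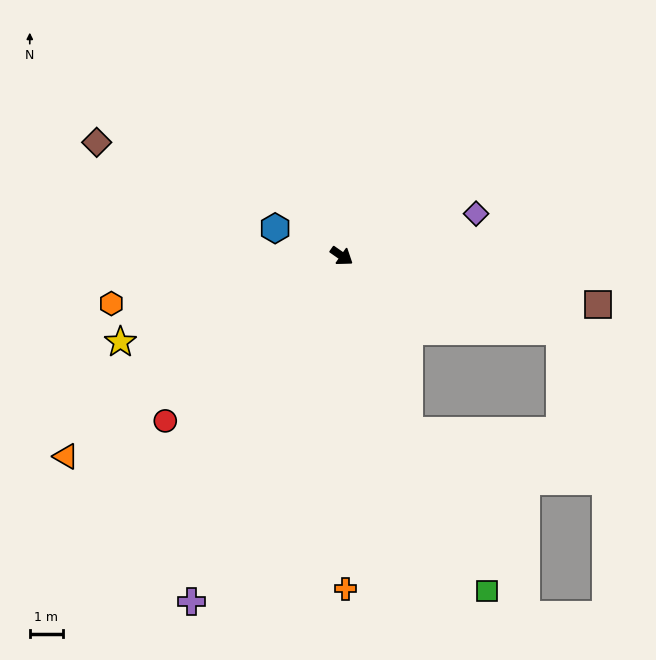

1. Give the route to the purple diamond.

turn left 52°, forward 4.3 m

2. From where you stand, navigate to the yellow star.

turn right 124°, forward 7.2 m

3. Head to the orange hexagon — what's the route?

turn right 133°, forward 7.2 m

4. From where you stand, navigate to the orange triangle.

turn right 109°, forward 10.4 m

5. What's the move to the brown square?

turn left 24°, forward 7.9 m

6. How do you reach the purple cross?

turn right 79°, forward 11.4 m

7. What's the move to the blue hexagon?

turn right 168°, forward 2.2 m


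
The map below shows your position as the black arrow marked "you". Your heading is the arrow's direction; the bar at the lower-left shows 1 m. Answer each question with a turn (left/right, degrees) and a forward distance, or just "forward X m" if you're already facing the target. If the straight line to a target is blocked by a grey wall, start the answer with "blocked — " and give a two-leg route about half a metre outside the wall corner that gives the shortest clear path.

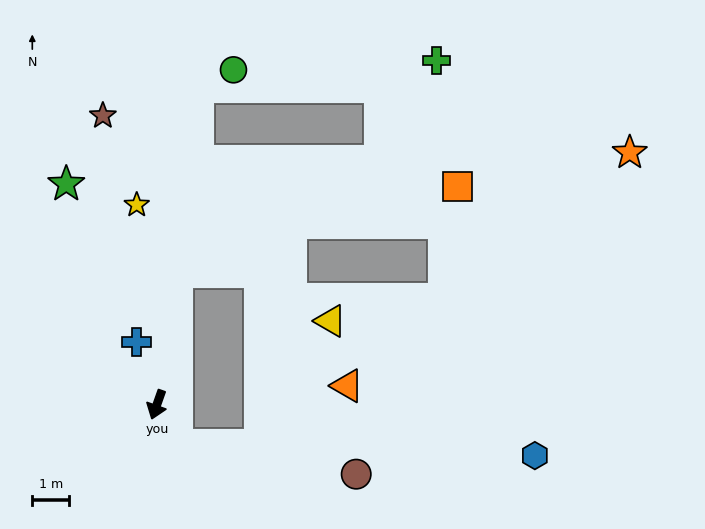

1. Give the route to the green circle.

blocked — turn right 168°, forward 8.7 m, then turn right 56°, forward 1.1 m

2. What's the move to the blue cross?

turn right 142°, forward 1.8 m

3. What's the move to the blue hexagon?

blocked — turn left 47°, forward 1.2 m, then turn left 61°, forward 9.7 m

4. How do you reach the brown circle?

blocked — turn left 47°, forward 1.2 m, then turn left 53°, forward 4.9 m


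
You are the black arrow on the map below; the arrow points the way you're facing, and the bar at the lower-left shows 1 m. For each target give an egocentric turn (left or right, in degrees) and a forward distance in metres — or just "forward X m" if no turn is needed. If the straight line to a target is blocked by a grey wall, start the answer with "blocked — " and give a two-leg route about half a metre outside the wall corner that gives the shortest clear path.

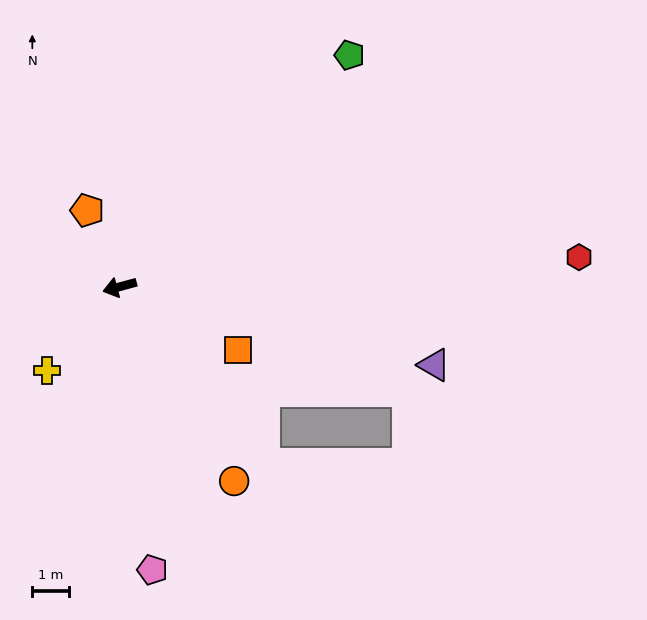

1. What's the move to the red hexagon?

turn left 168°, forward 12.6 m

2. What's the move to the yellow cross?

turn left 34°, forward 3.0 m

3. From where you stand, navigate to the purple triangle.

turn left 151°, forward 8.9 m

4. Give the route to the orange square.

turn left 137°, forward 3.7 m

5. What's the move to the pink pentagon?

turn left 81°, forward 7.8 m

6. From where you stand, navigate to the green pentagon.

turn right 150°, forward 9.0 m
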